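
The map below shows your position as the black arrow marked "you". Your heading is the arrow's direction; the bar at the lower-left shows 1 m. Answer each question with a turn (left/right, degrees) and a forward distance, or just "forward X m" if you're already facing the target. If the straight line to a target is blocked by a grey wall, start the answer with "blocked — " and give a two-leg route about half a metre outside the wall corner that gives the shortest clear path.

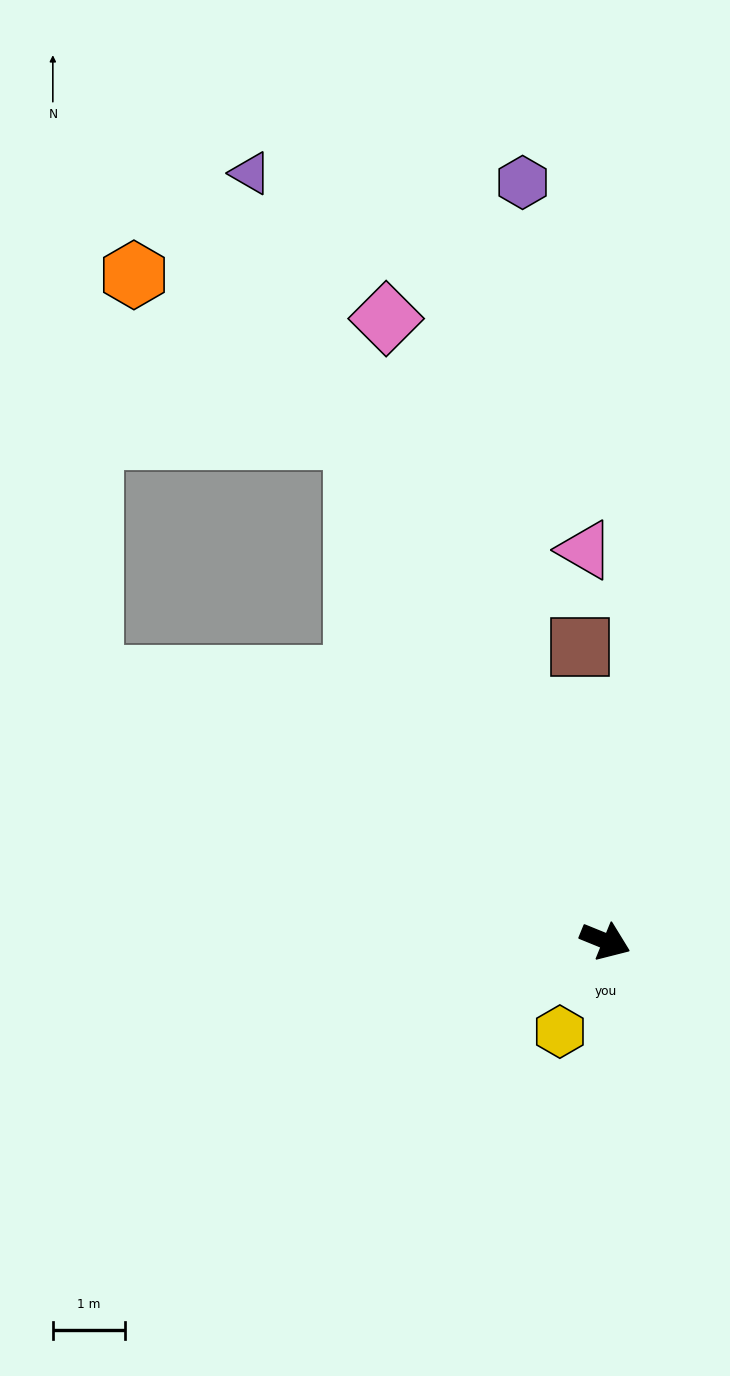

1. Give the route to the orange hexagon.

blocked — turn left 139°, forward 7.8 m, then turn left 27°, forward 3.8 m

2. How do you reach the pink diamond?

turn left 132°, forward 9.2 m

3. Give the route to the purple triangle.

turn left 137°, forward 11.8 m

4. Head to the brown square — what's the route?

turn left 117°, forward 4.1 m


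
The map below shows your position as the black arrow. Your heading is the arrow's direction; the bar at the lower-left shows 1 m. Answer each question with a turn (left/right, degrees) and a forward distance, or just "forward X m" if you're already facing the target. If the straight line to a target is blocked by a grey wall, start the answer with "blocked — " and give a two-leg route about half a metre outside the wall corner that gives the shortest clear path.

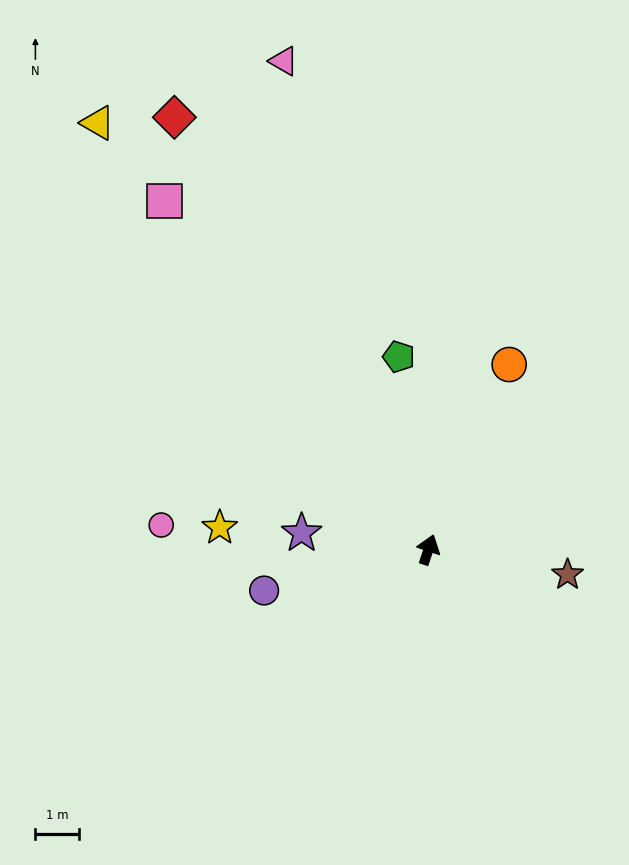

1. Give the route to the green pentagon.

turn left 27°, forward 4.5 m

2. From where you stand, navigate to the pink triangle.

turn left 35°, forward 11.7 m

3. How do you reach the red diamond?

turn left 49°, forward 11.5 m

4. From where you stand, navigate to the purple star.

turn left 101°, forward 2.9 m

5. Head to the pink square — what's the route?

turn left 56°, forward 10.1 m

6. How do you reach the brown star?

turn right 82°, forward 3.3 m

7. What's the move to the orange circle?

turn right 5°, forward 4.6 m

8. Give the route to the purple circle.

turn left 122°, forward 3.9 m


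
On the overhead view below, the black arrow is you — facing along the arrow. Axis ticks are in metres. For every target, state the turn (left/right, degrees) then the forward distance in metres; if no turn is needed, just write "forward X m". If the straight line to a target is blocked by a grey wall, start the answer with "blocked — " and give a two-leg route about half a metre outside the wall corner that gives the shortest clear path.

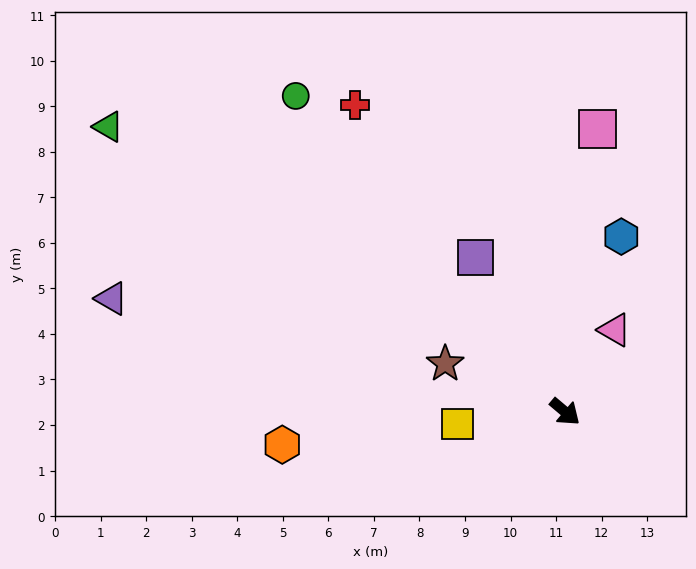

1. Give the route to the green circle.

turn left 171°, forward 9.1 m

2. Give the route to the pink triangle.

turn left 99°, forward 2.1 m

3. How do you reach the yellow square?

turn right 133°, forward 2.4 m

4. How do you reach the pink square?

turn left 124°, forward 6.3 m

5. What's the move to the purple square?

turn left 160°, forward 3.9 m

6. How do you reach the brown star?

turn right 162°, forward 2.8 m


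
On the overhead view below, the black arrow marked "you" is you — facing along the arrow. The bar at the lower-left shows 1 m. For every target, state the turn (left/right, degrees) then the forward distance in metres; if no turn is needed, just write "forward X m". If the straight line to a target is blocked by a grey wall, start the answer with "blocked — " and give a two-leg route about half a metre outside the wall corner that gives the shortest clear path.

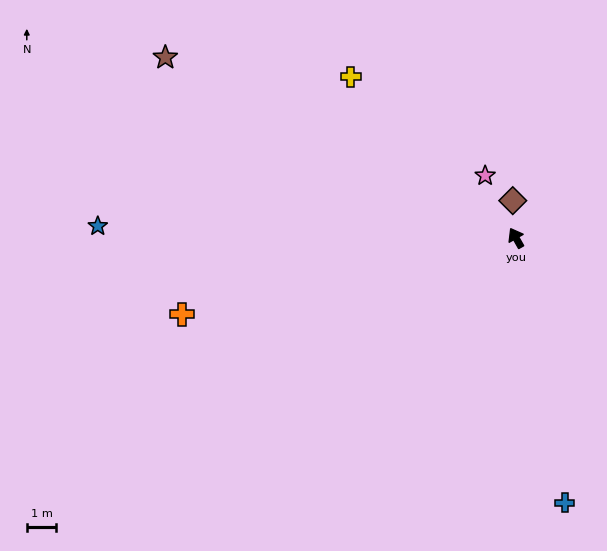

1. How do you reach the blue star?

turn left 59°, forward 14.2 m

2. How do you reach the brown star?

turn left 33°, forward 13.3 m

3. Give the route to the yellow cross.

turn left 16°, forward 7.8 m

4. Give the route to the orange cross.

turn left 73°, forward 11.6 m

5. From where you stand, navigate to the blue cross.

turn left 161°, forward 9.1 m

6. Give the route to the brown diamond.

turn right 25°, forward 1.3 m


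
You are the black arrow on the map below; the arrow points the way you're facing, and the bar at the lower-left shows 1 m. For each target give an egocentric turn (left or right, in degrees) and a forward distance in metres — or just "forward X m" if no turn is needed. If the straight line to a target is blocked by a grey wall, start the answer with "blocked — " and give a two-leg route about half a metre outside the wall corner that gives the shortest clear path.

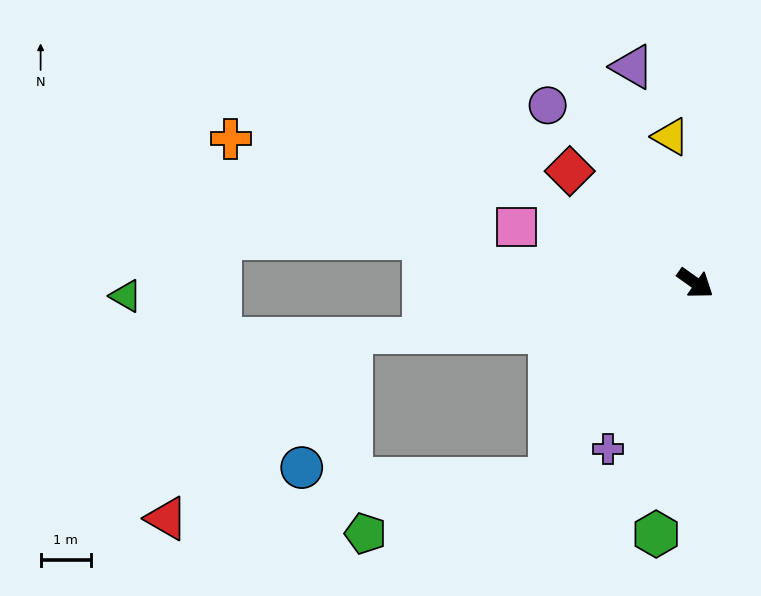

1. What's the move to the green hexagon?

turn right 63°, forward 5.0 m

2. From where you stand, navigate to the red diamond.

turn left 174°, forward 3.3 m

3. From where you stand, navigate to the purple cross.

turn right 82°, forward 3.7 m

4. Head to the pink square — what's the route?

turn right 162°, forward 3.7 m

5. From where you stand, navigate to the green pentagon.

blocked — turn right 91°, forward 4.8 m, then turn right 37°, forward 3.8 m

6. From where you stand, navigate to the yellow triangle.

turn left 135°, forward 2.9 m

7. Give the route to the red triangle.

blocked — turn right 91°, forward 4.8 m, then turn right 48°, forward 7.6 m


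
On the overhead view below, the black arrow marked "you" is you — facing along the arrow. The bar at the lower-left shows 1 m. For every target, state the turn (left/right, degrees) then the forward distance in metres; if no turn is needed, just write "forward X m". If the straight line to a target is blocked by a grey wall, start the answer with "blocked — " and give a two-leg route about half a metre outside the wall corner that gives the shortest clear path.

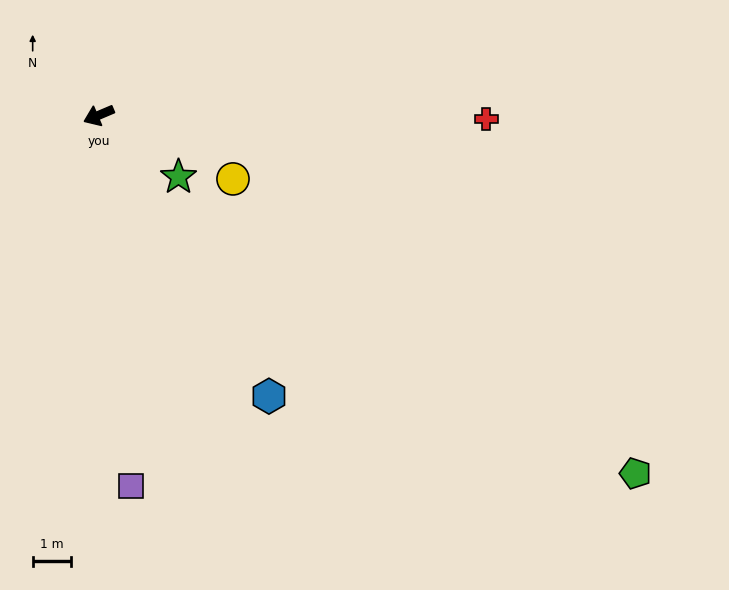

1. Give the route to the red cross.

turn left 156°, forward 10.2 m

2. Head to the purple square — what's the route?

turn left 72°, forward 9.8 m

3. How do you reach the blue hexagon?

turn left 98°, forward 8.6 m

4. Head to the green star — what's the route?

turn left 119°, forward 2.6 m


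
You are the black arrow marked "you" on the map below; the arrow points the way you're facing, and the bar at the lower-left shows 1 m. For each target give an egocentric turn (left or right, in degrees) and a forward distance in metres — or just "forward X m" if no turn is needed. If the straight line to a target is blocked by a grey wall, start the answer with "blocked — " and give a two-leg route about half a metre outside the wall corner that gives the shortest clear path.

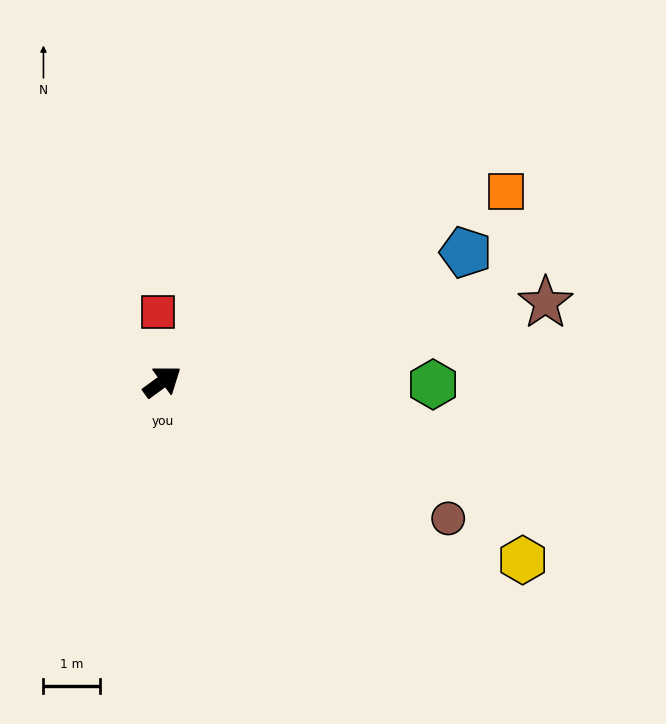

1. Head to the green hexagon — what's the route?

turn right 37°, forward 4.8 m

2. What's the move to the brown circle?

turn right 62°, forward 5.6 m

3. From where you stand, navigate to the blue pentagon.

turn right 13°, forward 5.9 m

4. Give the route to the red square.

turn left 57°, forward 1.2 m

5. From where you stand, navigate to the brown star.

turn right 25°, forward 7.0 m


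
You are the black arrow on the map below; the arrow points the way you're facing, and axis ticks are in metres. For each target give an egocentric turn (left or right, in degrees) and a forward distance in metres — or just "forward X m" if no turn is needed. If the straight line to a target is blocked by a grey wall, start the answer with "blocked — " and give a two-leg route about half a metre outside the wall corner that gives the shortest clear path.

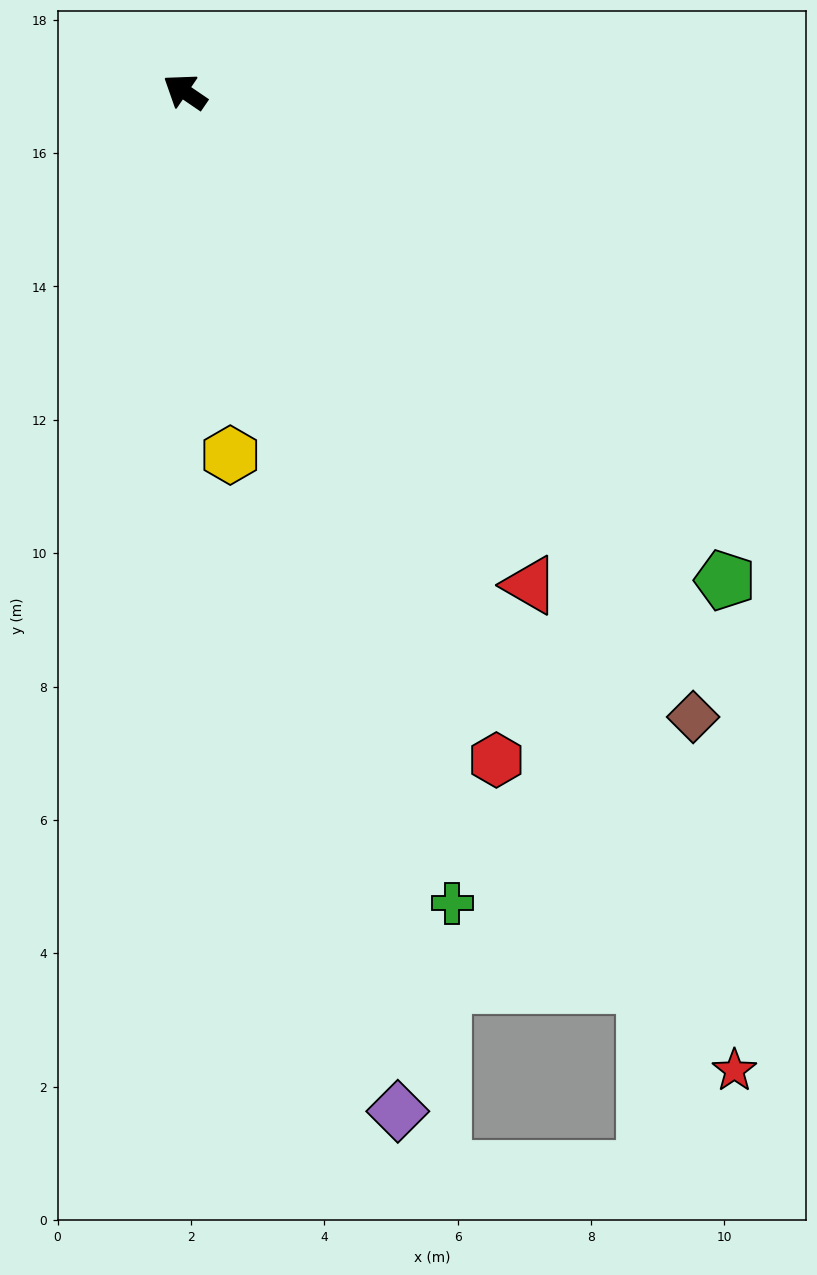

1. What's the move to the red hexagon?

turn left 149°, forward 11.1 m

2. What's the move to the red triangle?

turn left 159°, forward 9.0 m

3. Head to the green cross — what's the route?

turn left 143°, forward 12.8 m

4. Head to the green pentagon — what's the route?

turn left 172°, forward 10.9 m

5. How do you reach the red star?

turn left 154°, forward 16.8 m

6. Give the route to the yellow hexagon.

turn left 131°, forward 5.5 m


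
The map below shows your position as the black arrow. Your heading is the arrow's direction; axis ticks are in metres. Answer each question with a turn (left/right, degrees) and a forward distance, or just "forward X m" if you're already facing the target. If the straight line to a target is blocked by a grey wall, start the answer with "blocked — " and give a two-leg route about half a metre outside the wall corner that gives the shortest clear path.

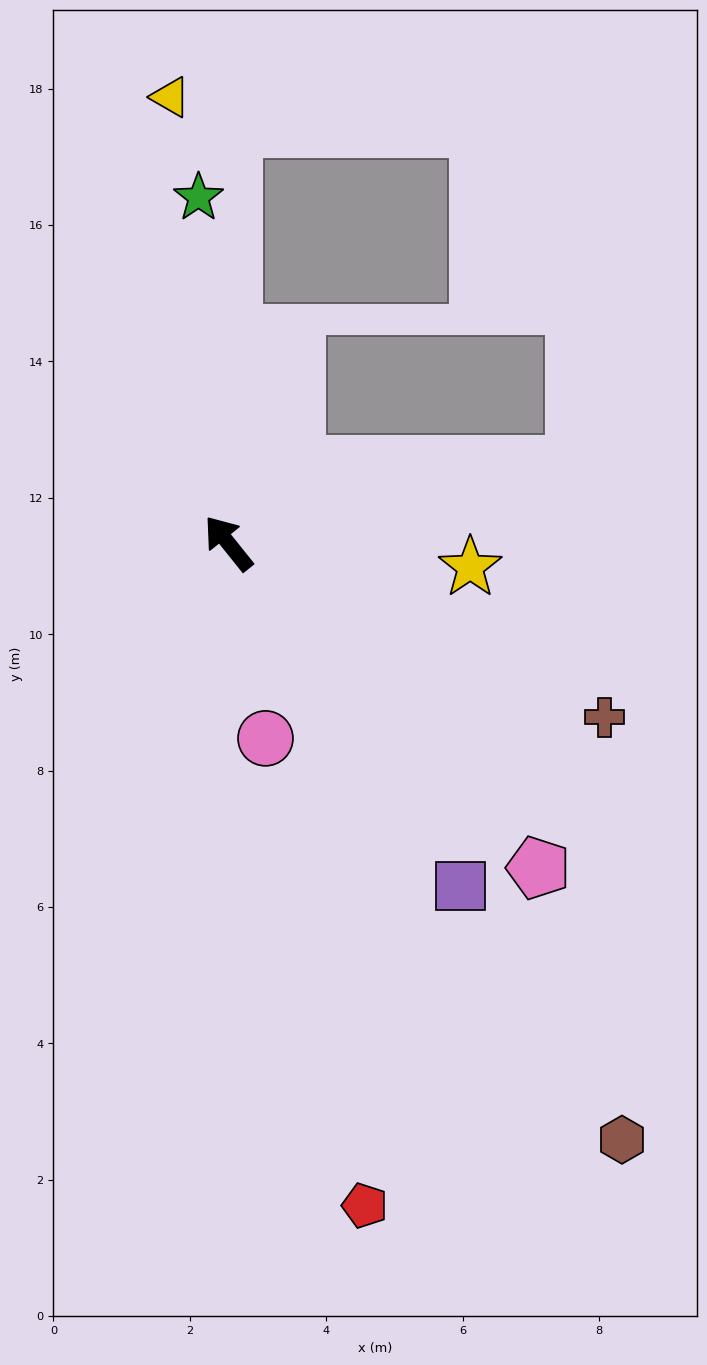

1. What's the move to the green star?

turn right 34°, forward 5.1 m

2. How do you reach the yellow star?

turn right 134°, forward 3.6 m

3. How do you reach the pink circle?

turn left 152°, forward 2.9 m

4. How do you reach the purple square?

turn left 175°, forward 6.1 m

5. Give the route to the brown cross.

turn right 154°, forward 6.1 m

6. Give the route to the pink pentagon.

turn right 175°, forward 6.6 m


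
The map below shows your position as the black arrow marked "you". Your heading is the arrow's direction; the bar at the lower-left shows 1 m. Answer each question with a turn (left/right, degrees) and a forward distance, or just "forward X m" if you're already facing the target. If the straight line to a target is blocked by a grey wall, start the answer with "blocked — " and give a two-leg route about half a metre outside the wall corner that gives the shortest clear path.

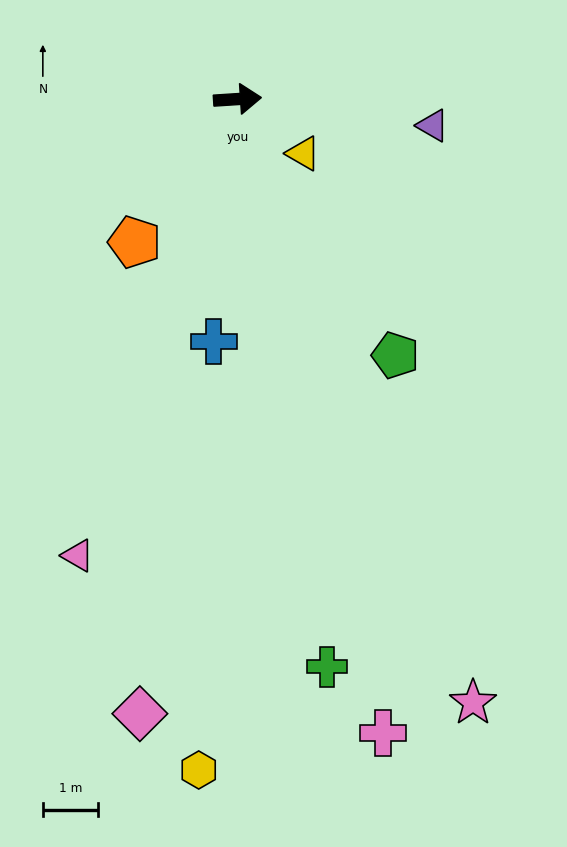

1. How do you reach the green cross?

turn right 85°, forward 10.4 m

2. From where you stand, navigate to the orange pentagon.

turn right 129°, forward 3.2 m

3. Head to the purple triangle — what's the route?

turn right 11°, forward 3.6 m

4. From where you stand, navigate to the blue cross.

turn right 99°, forward 4.4 m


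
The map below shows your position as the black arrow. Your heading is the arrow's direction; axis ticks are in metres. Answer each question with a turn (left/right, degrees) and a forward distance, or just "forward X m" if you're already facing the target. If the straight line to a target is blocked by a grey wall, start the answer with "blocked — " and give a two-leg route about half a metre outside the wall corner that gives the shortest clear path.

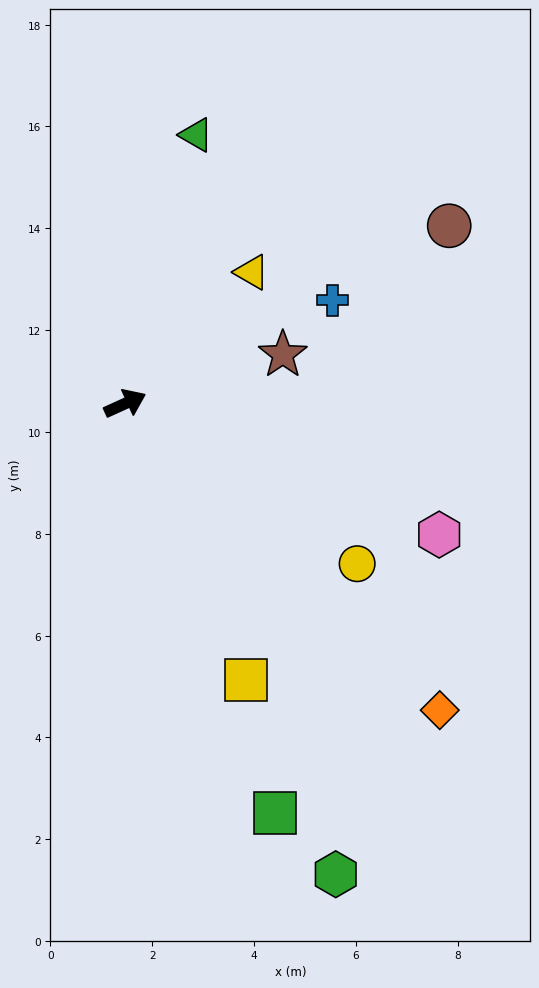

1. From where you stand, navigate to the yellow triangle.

turn left 22°, forward 3.6 m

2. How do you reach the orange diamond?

turn right 69°, forward 8.6 m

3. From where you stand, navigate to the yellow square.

turn right 91°, forward 5.9 m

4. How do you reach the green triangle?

turn left 51°, forward 5.5 m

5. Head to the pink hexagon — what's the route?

turn right 47°, forward 6.7 m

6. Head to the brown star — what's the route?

turn right 7°, forward 3.2 m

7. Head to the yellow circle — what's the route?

turn right 59°, forward 5.5 m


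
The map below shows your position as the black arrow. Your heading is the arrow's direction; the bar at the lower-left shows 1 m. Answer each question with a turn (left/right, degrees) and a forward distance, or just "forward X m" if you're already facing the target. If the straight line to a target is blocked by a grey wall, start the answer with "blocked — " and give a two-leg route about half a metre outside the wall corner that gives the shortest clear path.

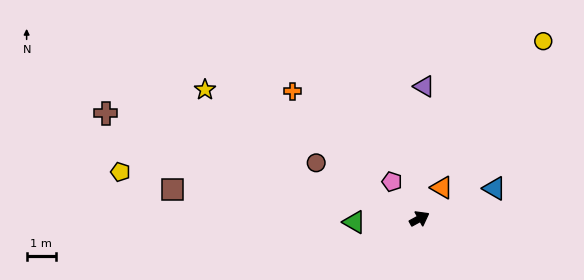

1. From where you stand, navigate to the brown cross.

turn left 133°, forward 11.3 m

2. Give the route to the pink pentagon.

turn left 98°, forward 1.6 m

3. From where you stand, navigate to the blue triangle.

turn right 7°, forward 2.8 m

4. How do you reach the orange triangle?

turn left 26°, forward 1.3 m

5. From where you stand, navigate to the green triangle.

turn left 154°, forward 2.2 m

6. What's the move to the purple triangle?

turn left 59°, forward 4.5 m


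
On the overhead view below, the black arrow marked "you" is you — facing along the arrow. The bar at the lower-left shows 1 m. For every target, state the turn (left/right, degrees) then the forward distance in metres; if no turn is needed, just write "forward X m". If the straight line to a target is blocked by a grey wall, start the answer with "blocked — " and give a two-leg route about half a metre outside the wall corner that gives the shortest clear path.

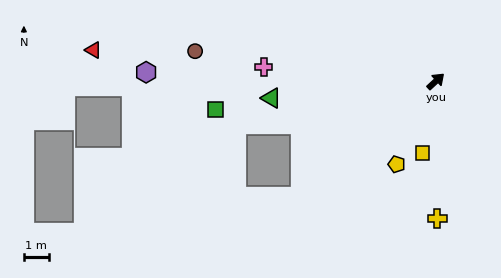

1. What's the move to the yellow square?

turn right 143°, forward 3.0 m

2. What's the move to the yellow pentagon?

turn right 158°, forward 3.7 m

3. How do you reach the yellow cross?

turn right 132°, forward 5.6 m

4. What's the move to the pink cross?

turn left 132°, forward 7.0 m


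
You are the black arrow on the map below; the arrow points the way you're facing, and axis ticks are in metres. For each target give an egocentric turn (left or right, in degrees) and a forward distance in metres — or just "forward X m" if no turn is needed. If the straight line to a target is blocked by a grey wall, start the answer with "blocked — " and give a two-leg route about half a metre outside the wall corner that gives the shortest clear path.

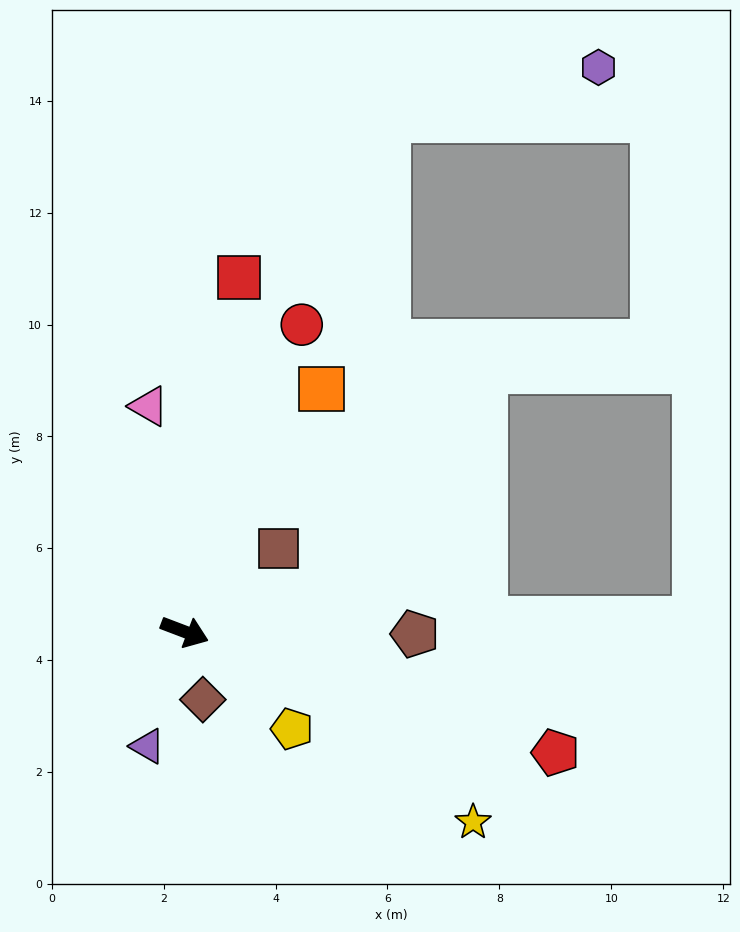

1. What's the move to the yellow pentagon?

turn right 21°, forward 2.6 m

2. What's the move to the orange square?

turn left 81°, forward 5.0 m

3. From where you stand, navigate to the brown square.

turn left 62°, forward 2.2 m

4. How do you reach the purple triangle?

turn right 87°, forward 2.2 m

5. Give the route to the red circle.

turn left 90°, forward 5.9 m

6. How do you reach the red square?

turn left 102°, forward 6.4 m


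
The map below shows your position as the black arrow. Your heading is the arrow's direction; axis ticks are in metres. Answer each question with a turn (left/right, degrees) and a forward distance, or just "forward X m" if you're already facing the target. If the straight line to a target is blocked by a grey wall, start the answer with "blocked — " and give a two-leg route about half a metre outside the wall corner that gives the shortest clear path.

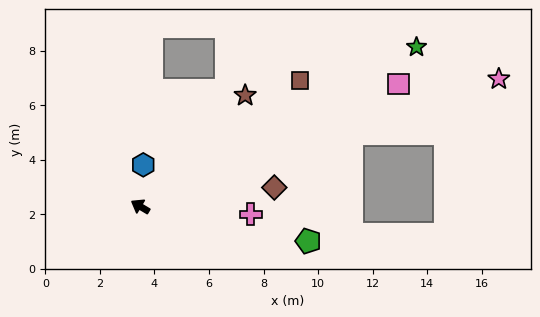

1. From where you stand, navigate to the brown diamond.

turn right 141°, forward 5.0 m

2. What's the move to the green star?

turn right 119°, forward 11.7 m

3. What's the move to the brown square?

turn right 111°, forward 7.5 m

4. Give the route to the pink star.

turn right 130°, forward 14.0 m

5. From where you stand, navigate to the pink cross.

turn right 153°, forward 4.1 m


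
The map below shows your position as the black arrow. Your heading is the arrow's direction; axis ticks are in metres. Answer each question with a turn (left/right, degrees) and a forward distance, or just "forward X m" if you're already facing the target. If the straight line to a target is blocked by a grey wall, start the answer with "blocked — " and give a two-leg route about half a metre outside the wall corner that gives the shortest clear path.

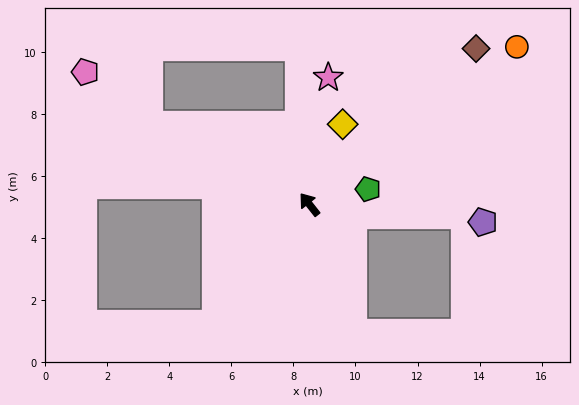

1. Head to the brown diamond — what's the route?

turn right 85°, forward 7.4 m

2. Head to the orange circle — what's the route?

turn right 91°, forward 8.4 m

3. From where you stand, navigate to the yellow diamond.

turn right 61°, forward 2.8 m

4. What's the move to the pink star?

turn right 47°, forward 4.1 m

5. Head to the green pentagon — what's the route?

turn right 114°, forward 2.0 m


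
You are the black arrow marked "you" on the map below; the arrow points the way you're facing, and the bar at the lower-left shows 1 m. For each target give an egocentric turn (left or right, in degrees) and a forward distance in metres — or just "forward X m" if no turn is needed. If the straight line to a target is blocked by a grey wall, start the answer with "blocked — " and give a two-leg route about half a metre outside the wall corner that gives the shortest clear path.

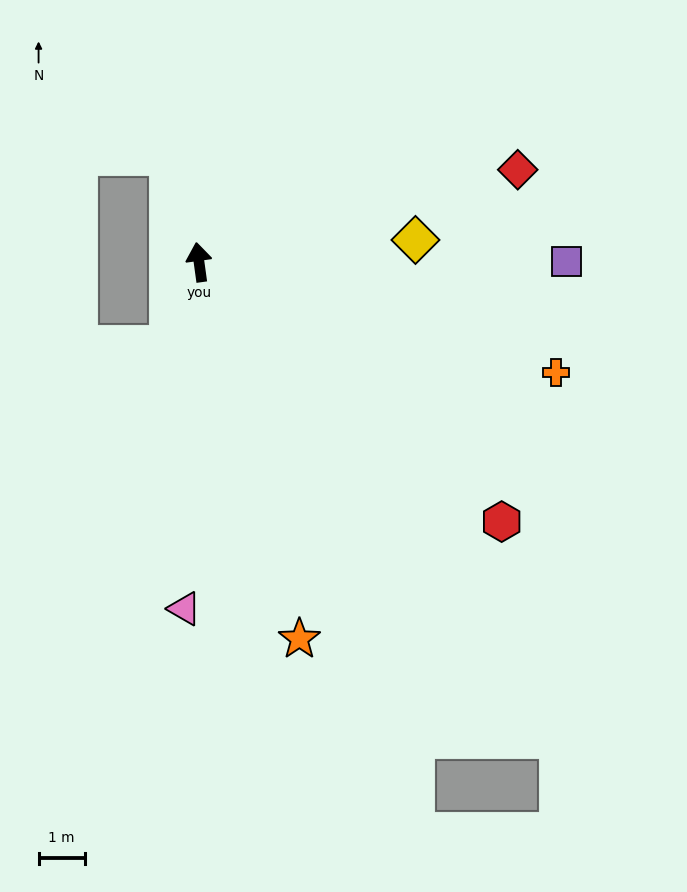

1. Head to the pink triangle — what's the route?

turn left 170°, forward 7.5 m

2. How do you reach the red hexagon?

turn right 138°, forward 8.7 m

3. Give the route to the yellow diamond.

turn right 92°, forward 4.7 m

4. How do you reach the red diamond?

turn right 82°, forward 7.2 m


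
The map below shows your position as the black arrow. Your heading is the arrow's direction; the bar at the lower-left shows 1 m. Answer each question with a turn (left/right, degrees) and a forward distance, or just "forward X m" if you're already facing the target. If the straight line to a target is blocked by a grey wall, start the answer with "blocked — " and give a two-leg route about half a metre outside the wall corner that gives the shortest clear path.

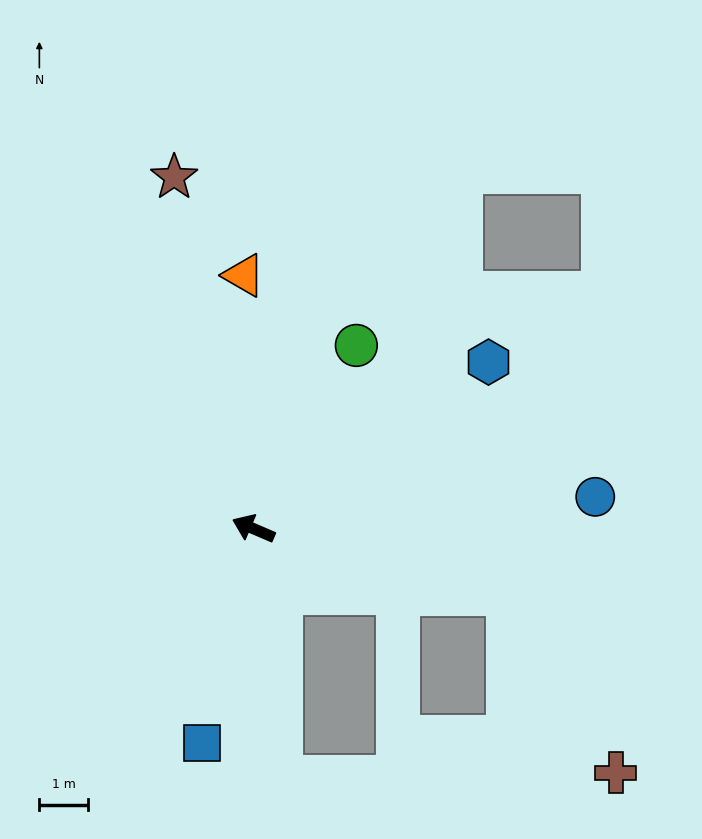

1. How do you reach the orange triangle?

turn right 65°, forward 5.2 m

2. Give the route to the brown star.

turn right 54°, forward 7.3 m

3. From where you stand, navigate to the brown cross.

blocked — turn right 171°, forward 5.3 m, then turn right 44°, forward 4.2 m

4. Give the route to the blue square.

turn left 100°, forward 4.5 m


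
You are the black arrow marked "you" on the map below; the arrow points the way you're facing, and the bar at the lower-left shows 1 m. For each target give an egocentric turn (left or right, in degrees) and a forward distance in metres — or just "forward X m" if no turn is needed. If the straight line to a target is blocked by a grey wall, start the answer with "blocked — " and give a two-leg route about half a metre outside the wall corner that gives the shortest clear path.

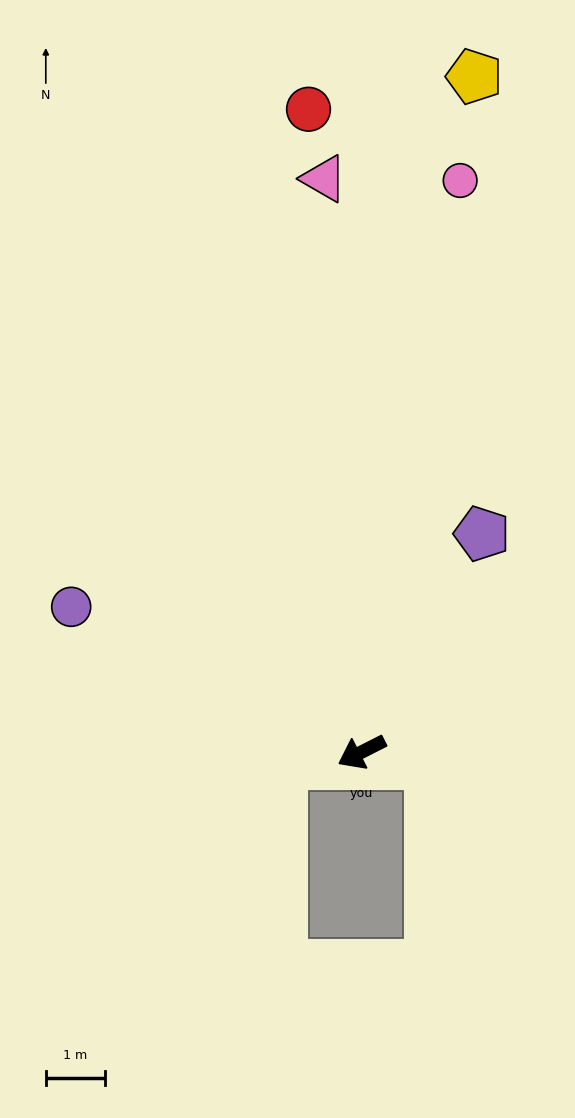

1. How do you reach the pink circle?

turn right 127°, forward 9.7 m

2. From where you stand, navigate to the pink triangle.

turn right 113°, forward 9.6 m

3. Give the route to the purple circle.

turn right 53°, forward 5.5 m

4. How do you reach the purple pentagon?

turn right 146°, forward 4.2 m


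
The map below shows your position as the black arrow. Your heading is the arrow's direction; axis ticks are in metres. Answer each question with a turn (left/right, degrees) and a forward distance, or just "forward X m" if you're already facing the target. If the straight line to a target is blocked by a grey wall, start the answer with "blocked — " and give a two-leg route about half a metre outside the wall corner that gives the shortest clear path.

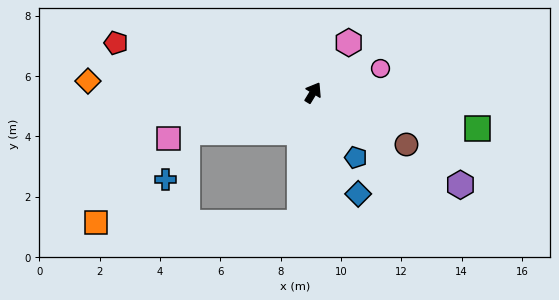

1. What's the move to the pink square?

turn left 139°, forward 5.0 m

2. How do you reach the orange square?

blocked — turn right 154°, forward 4.3 m, then turn right 85°, forward 6.8 m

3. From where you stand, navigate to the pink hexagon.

turn right 4°, forward 2.0 m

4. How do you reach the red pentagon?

turn left 107°, forward 6.7 m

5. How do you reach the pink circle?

turn right 39°, forward 2.4 m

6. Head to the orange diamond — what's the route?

turn left 118°, forward 7.5 m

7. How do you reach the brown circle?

turn right 88°, forward 3.5 m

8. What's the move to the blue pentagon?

turn right 115°, forward 2.6 m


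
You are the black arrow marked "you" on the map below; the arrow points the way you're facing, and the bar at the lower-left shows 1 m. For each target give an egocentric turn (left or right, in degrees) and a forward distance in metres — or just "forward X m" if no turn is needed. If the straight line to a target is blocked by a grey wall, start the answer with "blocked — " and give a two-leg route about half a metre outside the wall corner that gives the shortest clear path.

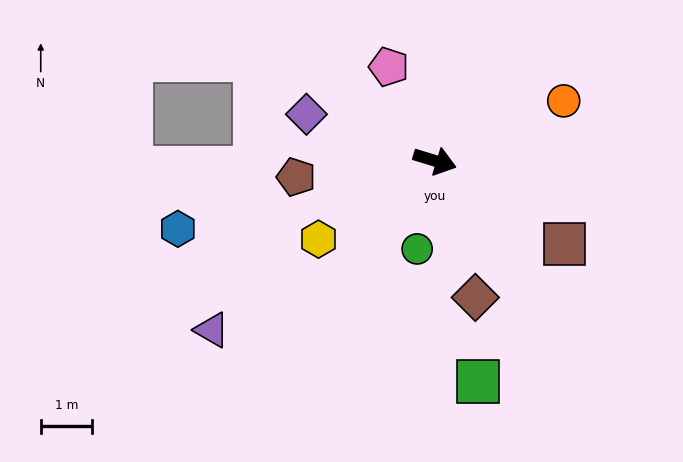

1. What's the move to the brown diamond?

turn right 57°, forward 2.8 m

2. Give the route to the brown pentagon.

turn right 156°, forward 2.7 m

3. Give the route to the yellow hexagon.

turn right 129°, forward 2.7 m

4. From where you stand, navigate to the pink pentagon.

turn left 133°, forward 2.0 m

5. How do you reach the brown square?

turn right 16°, forward 3.0 m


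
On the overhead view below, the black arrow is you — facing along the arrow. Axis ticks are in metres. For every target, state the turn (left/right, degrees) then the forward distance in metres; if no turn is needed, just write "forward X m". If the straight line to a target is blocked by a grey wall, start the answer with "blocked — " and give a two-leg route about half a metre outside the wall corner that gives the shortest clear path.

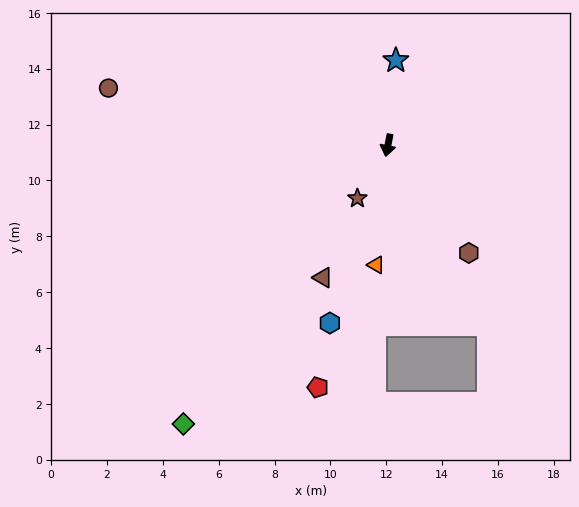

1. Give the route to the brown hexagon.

turn left 48°, forward 4.8 m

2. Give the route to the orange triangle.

turn left 6°, forward 4.3 m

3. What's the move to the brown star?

turn right 19°, forward 2.2 m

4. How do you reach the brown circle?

turn right 90°, forward 10.2 m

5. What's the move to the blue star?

turn right 174°, forward 3.1 m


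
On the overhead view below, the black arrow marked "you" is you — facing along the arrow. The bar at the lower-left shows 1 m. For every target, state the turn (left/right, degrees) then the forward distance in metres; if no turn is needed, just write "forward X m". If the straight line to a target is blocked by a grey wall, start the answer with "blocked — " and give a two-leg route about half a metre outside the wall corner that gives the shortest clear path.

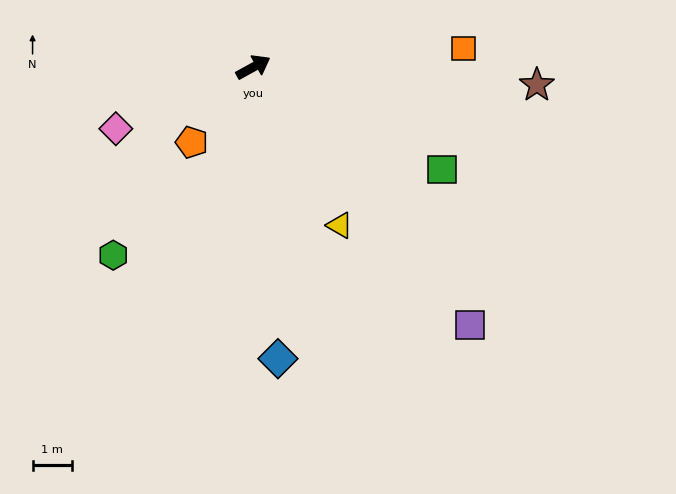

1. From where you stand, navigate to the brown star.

turn right 32°, forward 7.3 m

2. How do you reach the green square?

turn right 57°, forward 5.5 m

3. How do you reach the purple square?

turn right 79°, forward 8.6 m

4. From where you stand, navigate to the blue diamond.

turn right 114°, forward 7.5 m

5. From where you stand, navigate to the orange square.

turn right 24°, forward 5.4 m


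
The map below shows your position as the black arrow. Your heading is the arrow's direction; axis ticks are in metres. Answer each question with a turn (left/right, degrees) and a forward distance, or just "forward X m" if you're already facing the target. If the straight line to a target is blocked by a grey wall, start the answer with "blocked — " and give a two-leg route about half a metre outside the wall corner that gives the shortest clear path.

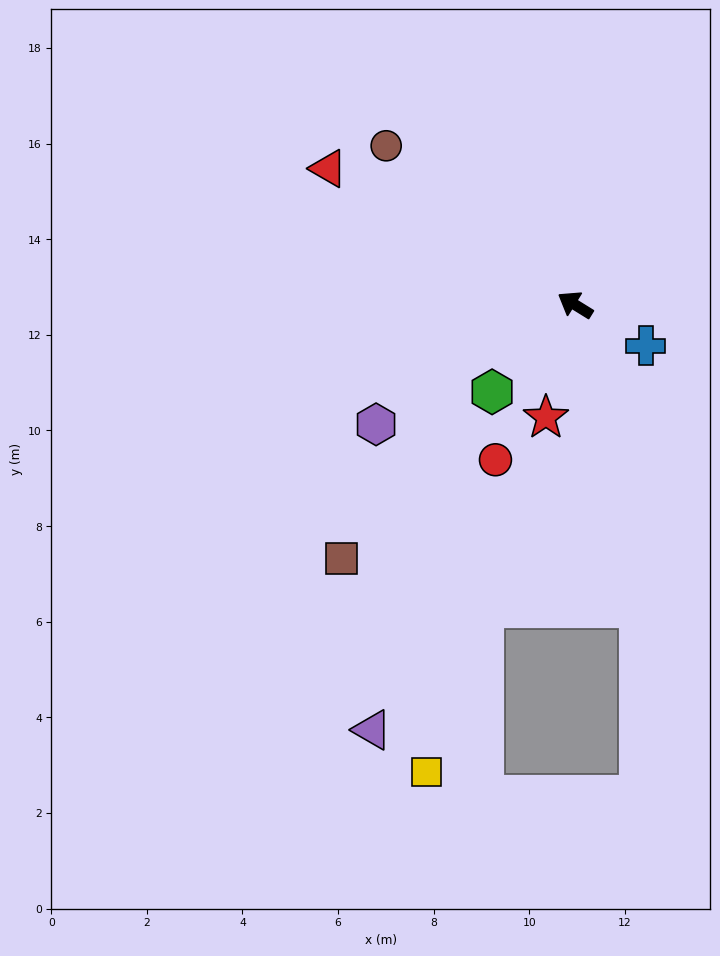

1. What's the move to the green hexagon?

turn left 78°, forward 2.5 m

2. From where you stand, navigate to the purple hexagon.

turn left 63°, forward 4.9 m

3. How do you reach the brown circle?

turn right 8°, forward 5.2 m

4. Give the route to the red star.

turn left 107°, forward 2.4 m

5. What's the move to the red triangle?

turn left 3°, forward 5.9 m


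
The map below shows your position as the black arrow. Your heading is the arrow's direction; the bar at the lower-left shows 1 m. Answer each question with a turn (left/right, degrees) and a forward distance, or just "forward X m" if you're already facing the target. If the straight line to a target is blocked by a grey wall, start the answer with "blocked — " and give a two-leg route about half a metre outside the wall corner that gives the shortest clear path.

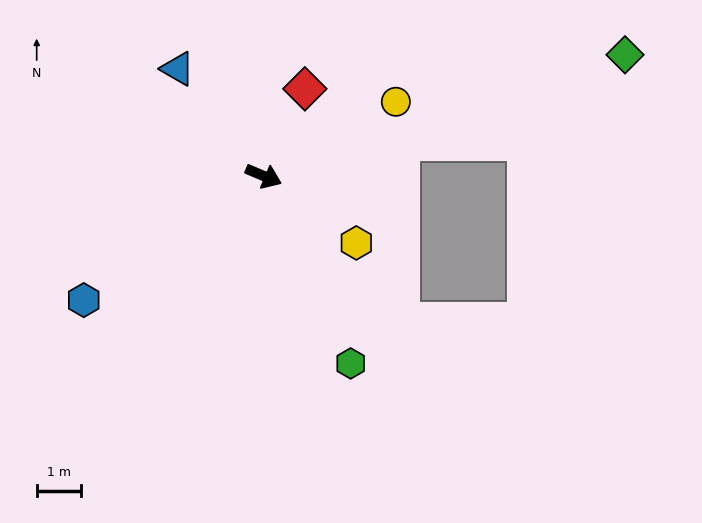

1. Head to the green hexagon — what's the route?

turn right 42°, forward 4.7 m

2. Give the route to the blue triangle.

turn left 152°, forward 3.1 m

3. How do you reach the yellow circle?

turn left 52°, forward 3.4 m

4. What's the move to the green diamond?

turn left 41°, forward 8.6 m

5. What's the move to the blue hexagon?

turn right 122°, forward 4.9 m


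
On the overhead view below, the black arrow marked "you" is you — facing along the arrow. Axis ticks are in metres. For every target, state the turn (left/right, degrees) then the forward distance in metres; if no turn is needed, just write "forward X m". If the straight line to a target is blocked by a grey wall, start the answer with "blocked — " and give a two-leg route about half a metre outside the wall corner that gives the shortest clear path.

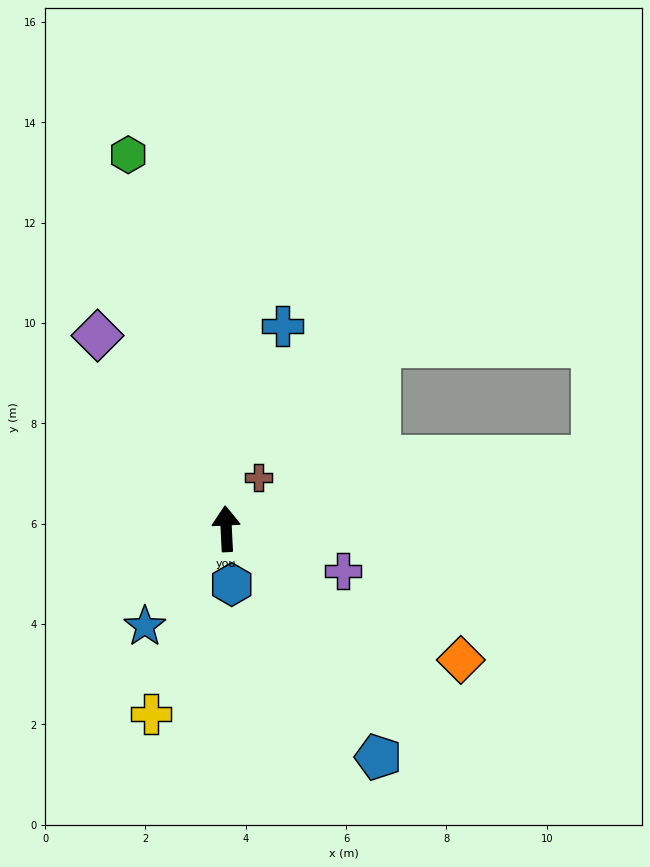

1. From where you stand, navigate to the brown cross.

turn right 35°, forward 1.2 m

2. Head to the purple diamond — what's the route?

turn left 31°, forward 4.6 m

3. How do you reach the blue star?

turn left 137°, forward 2.5 m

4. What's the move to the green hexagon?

turn left 12°, forward 7.7 m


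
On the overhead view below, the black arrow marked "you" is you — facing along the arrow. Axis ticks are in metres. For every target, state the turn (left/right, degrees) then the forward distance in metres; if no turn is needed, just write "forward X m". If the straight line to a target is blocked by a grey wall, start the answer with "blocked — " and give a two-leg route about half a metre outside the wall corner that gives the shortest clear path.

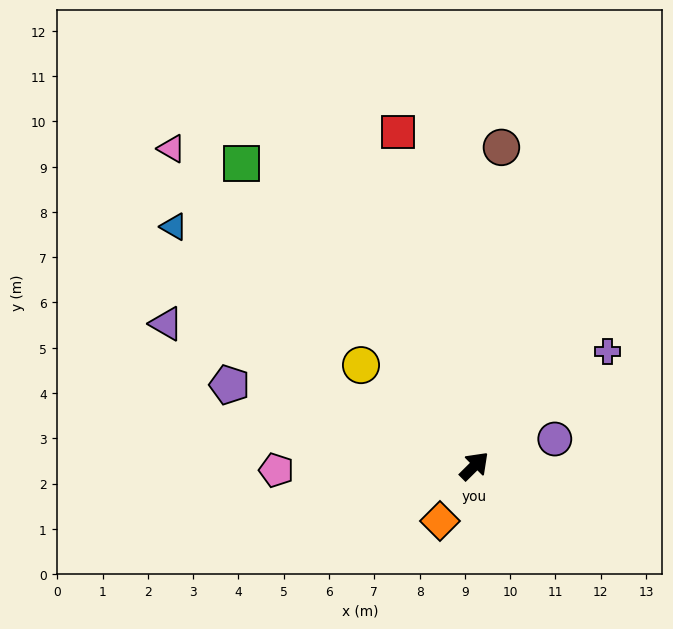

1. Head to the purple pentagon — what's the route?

turn left 117°, forward 5.7 m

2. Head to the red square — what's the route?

turn left 58°, forward 7.6 m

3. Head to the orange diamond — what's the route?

turn right 167°, forward 1.4 m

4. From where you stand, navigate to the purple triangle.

turn left 110°, forward 7.5 m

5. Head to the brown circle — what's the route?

turn left 40°, forward 7.1 m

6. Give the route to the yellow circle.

turn left 94°, forward 3.4 m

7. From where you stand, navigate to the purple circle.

turn right 26°, forward 1.9 m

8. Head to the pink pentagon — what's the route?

turn left 136°, forward 4.4 m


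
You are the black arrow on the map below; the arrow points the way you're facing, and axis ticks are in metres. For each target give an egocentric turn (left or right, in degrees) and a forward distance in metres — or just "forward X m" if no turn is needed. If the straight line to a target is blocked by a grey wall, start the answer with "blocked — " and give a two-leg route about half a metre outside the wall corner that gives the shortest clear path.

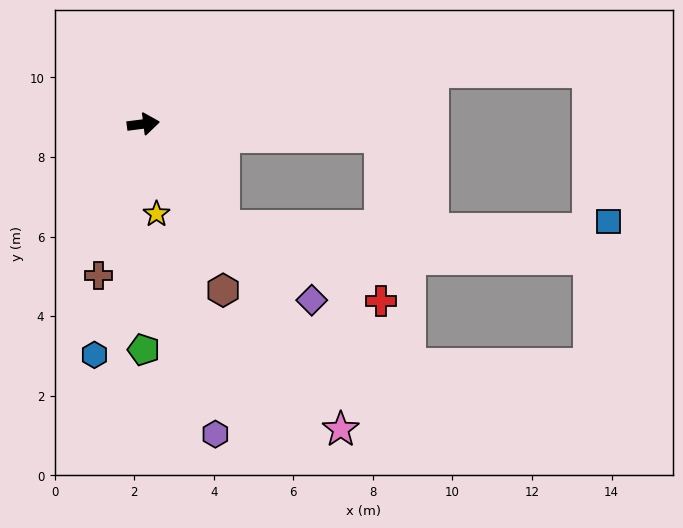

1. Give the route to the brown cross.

turn right 114°, forward 4.0 m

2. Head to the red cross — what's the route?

blocked — turn right 60°, forward 3.3 m, then turn left 28°, forward 4.4 m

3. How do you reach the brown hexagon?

turn right 72°, forward 4.6 m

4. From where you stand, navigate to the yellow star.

turn right 89°, forward 2.3 m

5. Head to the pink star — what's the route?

turn right 64°, forward 9.1 m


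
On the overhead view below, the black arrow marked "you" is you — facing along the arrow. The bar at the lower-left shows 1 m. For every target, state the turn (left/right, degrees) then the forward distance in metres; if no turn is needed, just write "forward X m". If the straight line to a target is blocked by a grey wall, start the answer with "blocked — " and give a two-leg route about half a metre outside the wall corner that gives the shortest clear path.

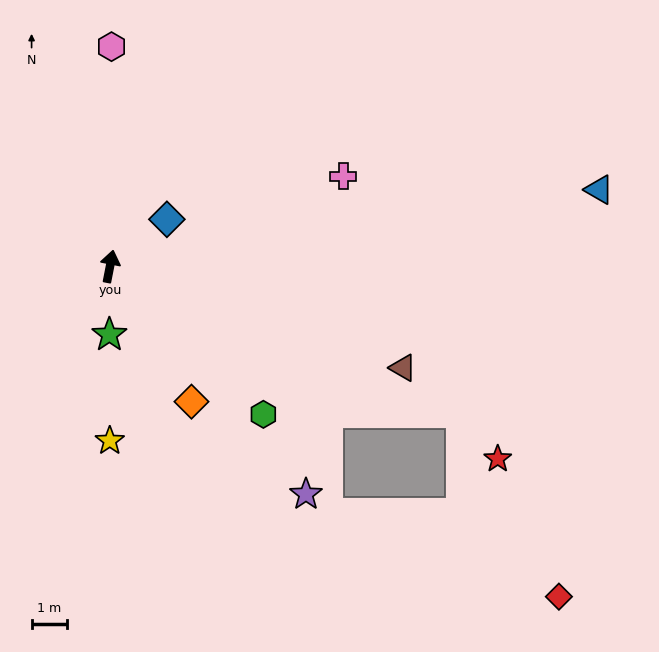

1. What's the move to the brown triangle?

turn right 98°, forward 8.6 m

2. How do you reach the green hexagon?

turn right 123°, forward 5.9 m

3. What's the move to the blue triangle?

turn right 70°, forward 13.8 m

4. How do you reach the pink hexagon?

turn left 11°, forward 6.1 m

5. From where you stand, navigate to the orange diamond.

turn right 138°, forward 4.4 m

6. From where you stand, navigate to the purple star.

turn right 128°, forward 8.4 m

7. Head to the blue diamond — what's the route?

turn right 39°, forward 2.1 m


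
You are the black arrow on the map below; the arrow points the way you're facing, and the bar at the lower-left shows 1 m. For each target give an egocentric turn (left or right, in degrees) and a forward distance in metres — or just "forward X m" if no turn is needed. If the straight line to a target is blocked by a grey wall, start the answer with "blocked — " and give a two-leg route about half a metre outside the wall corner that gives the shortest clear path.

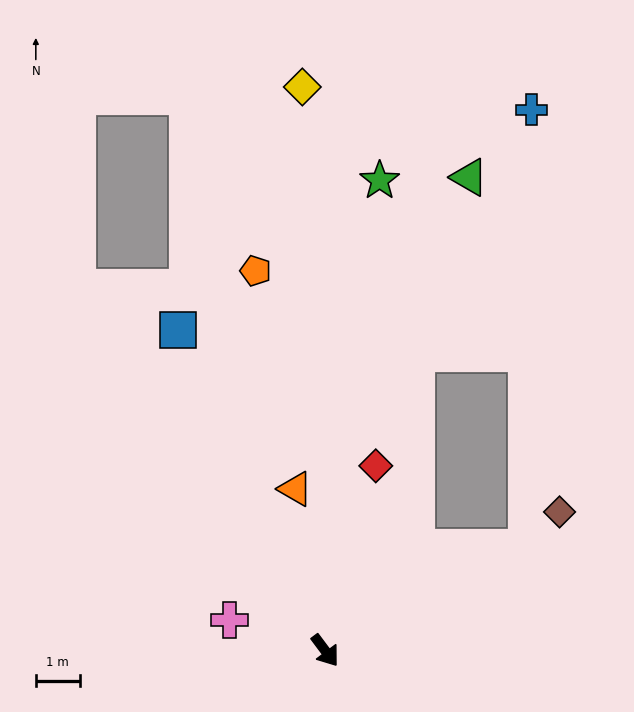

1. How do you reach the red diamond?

turn left 128°, forward 4.4 m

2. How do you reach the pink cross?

turn right 144°, forward 2.3 m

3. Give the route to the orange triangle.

turn left 154°, forward 3.7 m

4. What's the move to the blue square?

turn left 168°, forward 8.0 m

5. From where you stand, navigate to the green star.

turn left 137°, forward 10.8 m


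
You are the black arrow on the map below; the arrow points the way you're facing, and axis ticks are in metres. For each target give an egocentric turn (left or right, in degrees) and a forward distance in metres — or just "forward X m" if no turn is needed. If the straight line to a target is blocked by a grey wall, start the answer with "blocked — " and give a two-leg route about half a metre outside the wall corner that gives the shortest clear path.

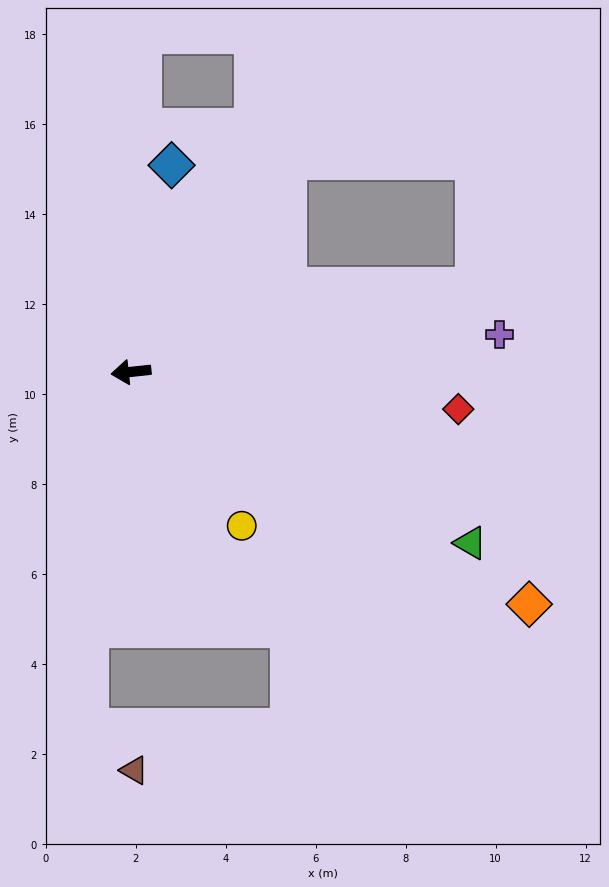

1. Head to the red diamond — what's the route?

turn left 167°, forward 7.3 m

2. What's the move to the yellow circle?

turn left 120°, forward 4.2 m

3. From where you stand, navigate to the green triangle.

turn left 147°, forward 8.4 m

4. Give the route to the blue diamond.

turn right 107°, forward 4.7 m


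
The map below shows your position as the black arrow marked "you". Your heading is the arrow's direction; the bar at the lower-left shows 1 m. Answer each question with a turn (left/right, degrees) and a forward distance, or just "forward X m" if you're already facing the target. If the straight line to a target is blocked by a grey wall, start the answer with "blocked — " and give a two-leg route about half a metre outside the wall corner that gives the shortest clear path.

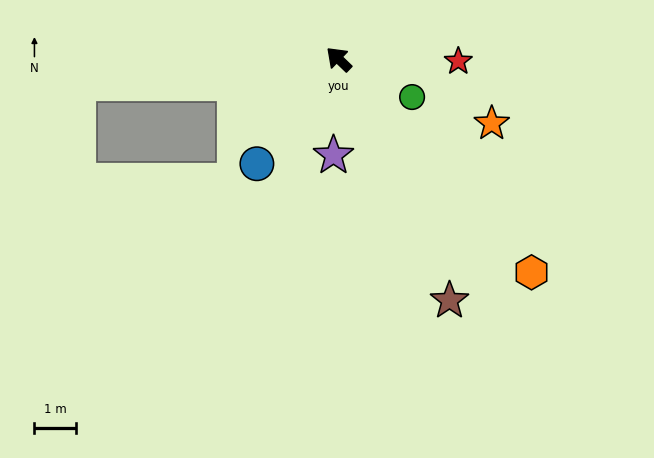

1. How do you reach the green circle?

turn right 163°, forward 2.0 m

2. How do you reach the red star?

turn right 137°, forward 2.9 m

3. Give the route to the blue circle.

turn left 96°, forward 3.2 m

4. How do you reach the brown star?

turn left 159°, forward 6.4 m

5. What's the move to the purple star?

turn left 131°, forward 2.3 m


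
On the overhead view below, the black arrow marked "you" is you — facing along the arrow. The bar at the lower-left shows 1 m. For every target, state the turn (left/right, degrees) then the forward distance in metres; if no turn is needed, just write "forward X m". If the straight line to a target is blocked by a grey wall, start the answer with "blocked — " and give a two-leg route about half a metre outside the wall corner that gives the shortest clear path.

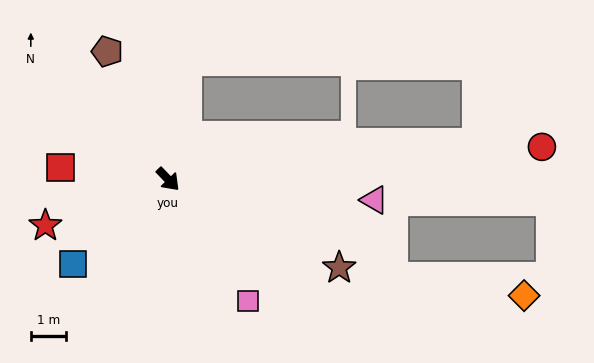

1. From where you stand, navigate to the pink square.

turn right 11°, forward 4.1 m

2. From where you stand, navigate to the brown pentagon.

turn left 161°, forward 4.0 m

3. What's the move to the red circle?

turn left 51°, forward 10.6 m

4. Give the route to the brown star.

turn left 19°, forward 5.4 m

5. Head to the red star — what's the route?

turn right 113°, forward 3.7 m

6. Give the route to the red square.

turn right 140°, forward 3.0 m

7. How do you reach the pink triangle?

turn left 40°, forward 5.9 m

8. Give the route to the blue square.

turn right 92°, forward 3.6 m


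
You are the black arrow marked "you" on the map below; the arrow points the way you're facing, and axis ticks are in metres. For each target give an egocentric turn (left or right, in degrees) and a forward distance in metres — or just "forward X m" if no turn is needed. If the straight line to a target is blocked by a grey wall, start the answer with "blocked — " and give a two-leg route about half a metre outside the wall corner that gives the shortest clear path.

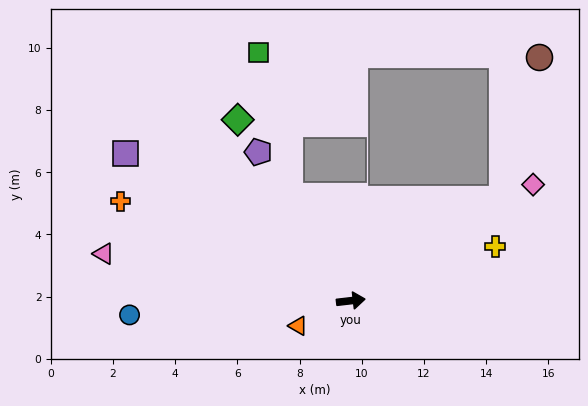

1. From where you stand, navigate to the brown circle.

blocked — turn left 27°, forward 5.9 m, then turn left 42°, forward 4.7 m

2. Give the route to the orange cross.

turn left 150°, forward 8.1 m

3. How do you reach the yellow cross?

turn left 14°, forward 5.0 m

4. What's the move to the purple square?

turn left 140°, forward 8.6 m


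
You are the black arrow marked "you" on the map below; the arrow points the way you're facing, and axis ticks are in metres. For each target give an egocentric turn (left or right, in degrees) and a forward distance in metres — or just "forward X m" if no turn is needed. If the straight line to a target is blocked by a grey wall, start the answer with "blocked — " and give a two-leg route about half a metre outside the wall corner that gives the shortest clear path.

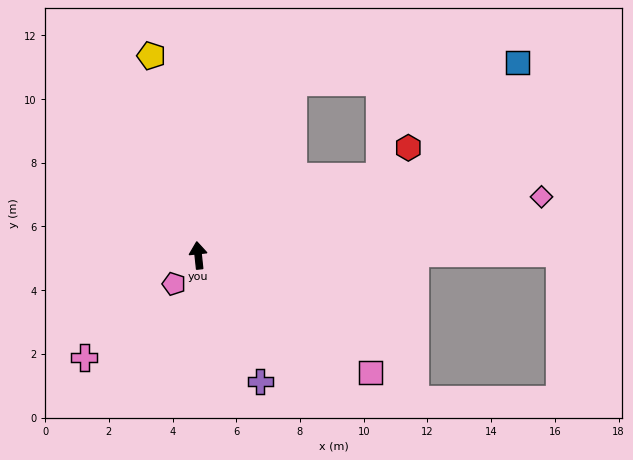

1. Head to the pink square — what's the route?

turn right 130°, forward 6.5 m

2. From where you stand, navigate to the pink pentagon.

turn left 133°, forward 1.2 m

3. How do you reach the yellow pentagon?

turn left 7°, forward 6.4 m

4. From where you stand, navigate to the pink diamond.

turn right 86°, forward 10.9 m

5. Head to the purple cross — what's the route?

turn right 160°, forward 4.4 m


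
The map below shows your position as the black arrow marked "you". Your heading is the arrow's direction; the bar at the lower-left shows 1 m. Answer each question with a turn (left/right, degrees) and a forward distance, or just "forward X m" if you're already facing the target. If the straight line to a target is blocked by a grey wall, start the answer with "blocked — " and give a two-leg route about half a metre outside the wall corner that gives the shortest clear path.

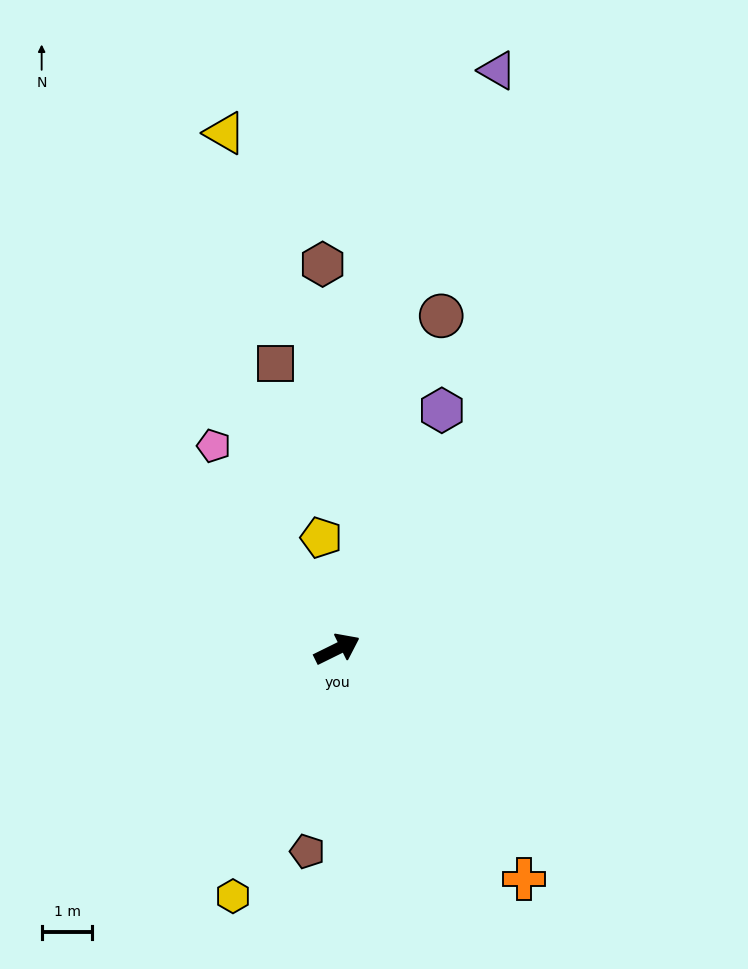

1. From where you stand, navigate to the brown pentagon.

turn right 125°, forward 4.0 m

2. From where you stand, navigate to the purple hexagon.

turn left 40°, forward 5.1 m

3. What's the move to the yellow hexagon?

turn right 139°, forward 5.3 m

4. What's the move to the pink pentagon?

turn left 95°, forward 4.7 m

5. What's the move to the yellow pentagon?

turn left 72°, forward 2.2 m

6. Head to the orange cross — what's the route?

turn right 77°, forward 5.8 m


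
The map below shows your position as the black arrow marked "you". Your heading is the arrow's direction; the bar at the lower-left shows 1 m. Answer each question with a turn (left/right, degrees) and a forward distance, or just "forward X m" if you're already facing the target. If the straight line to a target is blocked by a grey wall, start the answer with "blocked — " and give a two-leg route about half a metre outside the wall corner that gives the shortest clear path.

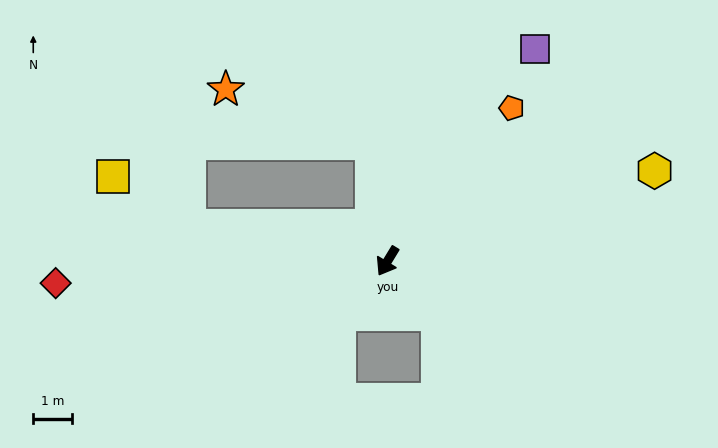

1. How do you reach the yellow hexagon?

turn left 140°, forward 7.2 m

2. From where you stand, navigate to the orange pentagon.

turn left 172°, forward 5.0 m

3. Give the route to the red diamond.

turn right 55°, forward 8.5 m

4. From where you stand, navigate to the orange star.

blocked — turn right 141°, forward 3.0 m, then turn left 62°, forward 4.0 m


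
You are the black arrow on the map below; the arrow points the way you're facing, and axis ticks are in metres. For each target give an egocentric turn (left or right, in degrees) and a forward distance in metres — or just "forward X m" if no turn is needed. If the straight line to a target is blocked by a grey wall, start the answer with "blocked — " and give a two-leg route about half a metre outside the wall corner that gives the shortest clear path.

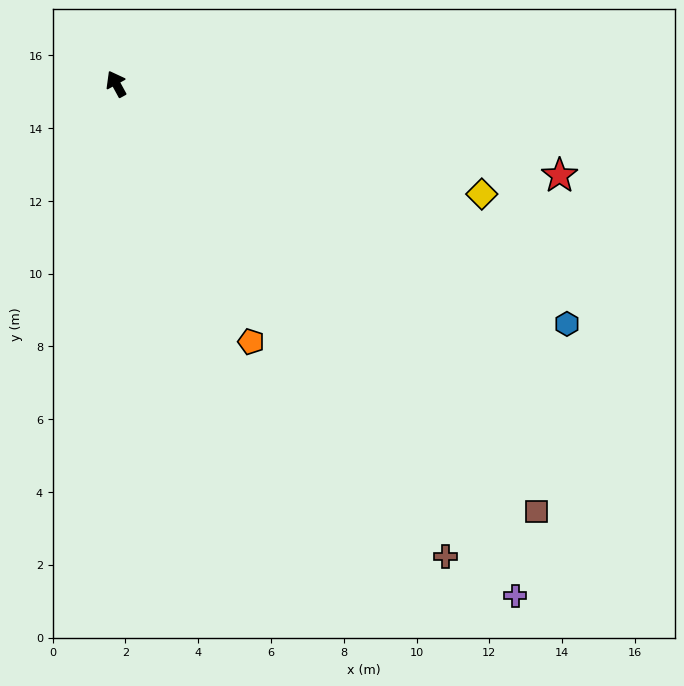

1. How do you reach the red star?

turn right 130°, forward 12.4 m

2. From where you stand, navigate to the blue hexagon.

turn right 147°, forward 14.0 m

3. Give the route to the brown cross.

turn right 174°, forward 15.8 m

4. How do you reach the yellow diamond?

turn right 135°, forward 10.5 m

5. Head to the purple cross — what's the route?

turn right 171°, forward 17.8 m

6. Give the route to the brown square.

turn right 164°, forward 16.5 m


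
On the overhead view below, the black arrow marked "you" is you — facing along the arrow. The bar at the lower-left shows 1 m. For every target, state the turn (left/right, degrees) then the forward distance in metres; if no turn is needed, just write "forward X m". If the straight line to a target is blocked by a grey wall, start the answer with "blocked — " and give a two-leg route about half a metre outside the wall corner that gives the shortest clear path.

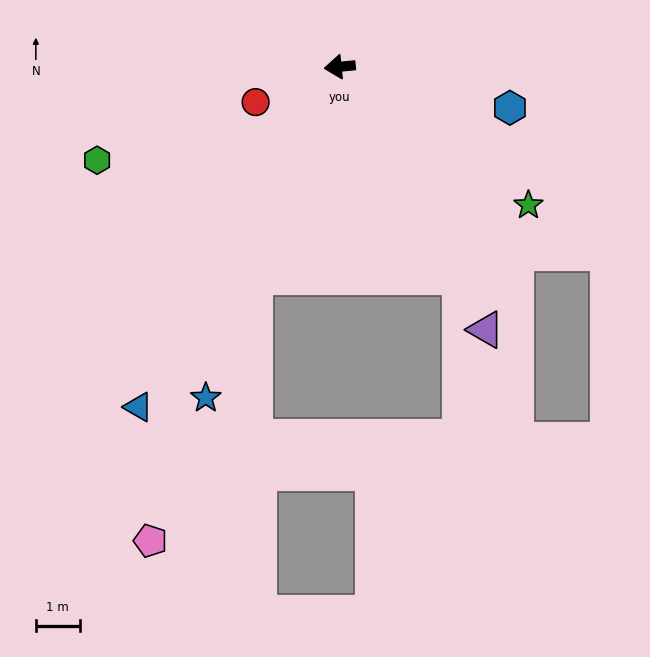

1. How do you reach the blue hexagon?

turn left 161°, forward 4.0 m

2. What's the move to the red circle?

turn left 17°, forward 2.1 m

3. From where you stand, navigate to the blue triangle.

turn left 54°, forward 9.0 m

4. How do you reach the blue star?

turn left 62°, forward 8.1 m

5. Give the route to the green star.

turn left 138°, forward 5.3 m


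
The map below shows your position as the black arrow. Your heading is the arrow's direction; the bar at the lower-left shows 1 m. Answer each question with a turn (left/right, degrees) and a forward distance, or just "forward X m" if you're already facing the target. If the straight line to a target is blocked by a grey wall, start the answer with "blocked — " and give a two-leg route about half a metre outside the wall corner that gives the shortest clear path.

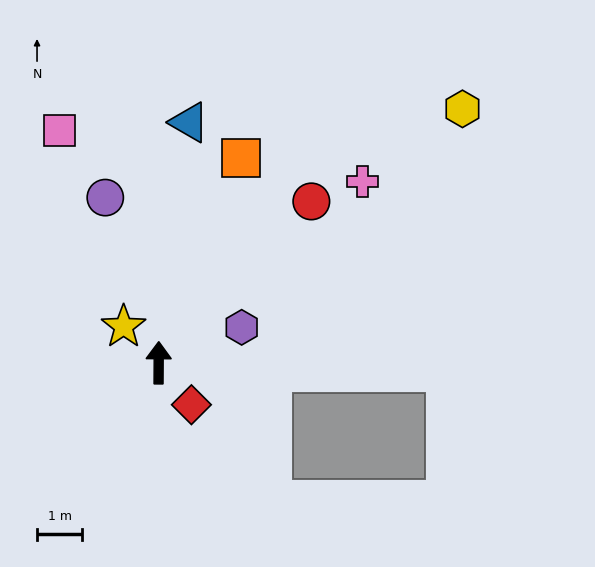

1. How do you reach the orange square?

turn right 22°, forward 4.9 m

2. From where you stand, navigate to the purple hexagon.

turn right 67°, forward 2.0 m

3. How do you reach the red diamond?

turn right 142°, forward 1.2 m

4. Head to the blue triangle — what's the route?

turn right 7°, forward 5.4 m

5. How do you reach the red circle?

turn right 43°, forward 4.9 m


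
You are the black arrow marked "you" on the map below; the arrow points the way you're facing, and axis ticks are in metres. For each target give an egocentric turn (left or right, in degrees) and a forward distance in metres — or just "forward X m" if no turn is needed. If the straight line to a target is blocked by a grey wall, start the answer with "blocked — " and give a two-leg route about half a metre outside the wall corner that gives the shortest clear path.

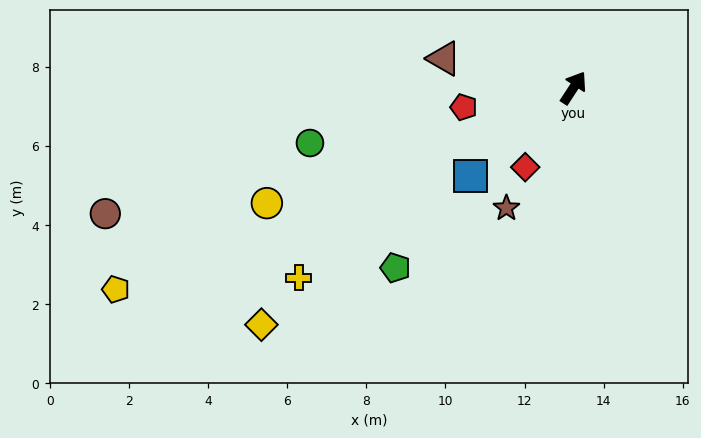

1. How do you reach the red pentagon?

turn left 133°, forward 2.8 m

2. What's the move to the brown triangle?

turn left 110°, forward 3.4 m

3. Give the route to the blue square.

turn left 164°, forward 3.4 m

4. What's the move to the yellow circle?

turn left 144°, forward 8.3 m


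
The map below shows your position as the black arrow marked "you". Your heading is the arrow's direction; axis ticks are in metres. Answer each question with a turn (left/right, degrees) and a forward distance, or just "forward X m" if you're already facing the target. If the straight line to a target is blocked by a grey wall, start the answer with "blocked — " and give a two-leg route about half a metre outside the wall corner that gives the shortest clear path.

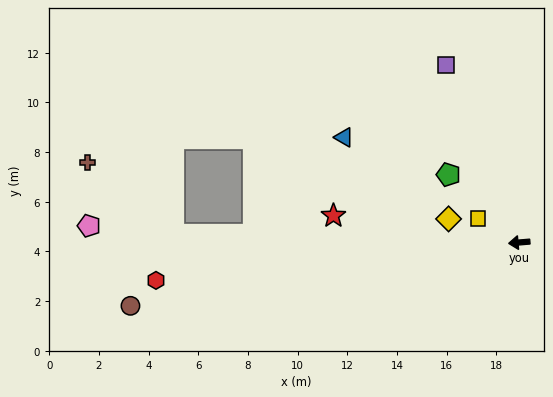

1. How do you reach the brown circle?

turn left 4°, forward 15.9 m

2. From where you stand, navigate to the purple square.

turn right 72°, forward 7.7 m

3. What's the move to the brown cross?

blocked — turn right 6°, forward 13.9 m, then turn right 39°, forward 4.5 m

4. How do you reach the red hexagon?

forward 14.7 m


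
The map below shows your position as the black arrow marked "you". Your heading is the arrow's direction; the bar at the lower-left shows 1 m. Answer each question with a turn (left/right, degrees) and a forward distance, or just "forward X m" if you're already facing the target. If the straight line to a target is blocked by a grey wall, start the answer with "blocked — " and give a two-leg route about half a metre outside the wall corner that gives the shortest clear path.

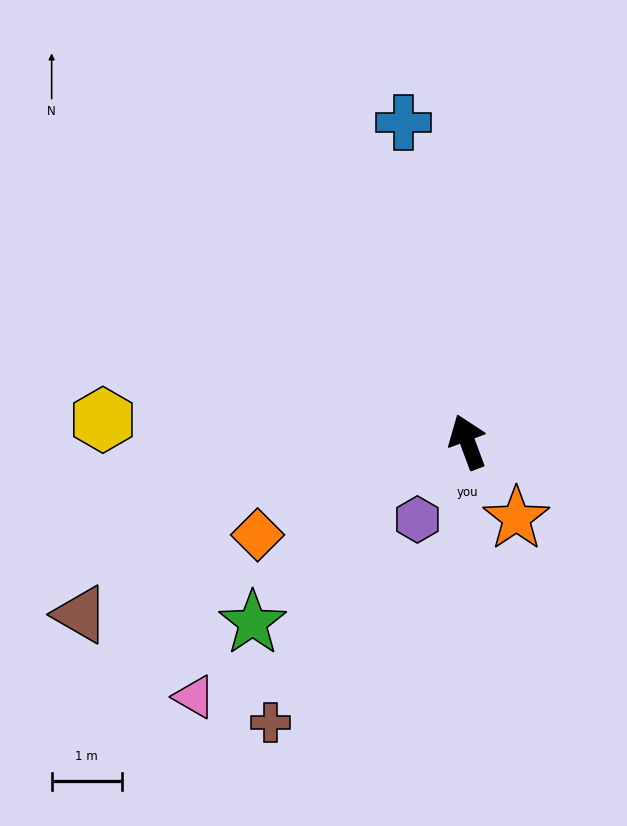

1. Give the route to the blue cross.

turn right 9°, forward 4.6 m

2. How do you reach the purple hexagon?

turn left 127°, forward 1.3 m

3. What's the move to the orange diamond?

turn left 94°, forward 3.3 m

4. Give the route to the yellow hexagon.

turn left 66°, forward 5.2 m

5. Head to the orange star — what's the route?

turn right 168°, forward 1.3 m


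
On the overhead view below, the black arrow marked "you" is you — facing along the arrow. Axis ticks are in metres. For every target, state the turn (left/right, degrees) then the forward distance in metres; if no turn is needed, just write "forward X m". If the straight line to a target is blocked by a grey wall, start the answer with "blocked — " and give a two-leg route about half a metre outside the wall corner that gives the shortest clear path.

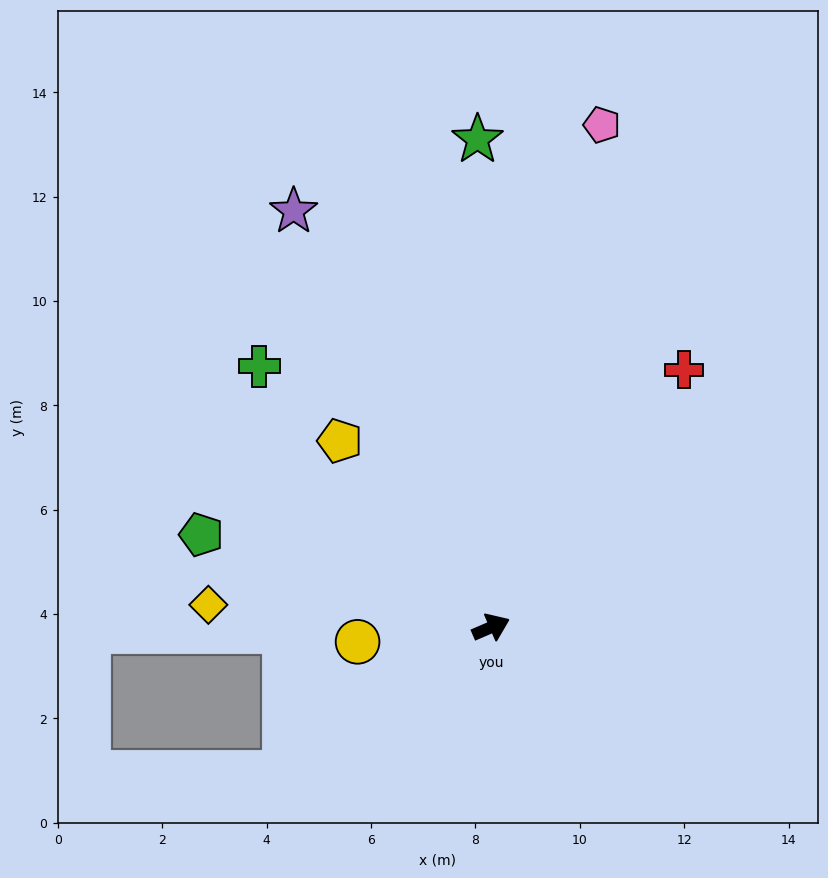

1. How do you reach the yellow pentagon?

turn left 106°, forward 4.6 m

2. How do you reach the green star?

turn left 68°, forward 9.4 m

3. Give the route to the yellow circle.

turn left 163°, forward 2.6 m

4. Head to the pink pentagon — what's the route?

turn left 54°, forward 9.9 m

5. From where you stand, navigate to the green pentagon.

turn left 139°, forward 5.8 m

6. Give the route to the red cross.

turn left 30°, forward 6.2 m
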